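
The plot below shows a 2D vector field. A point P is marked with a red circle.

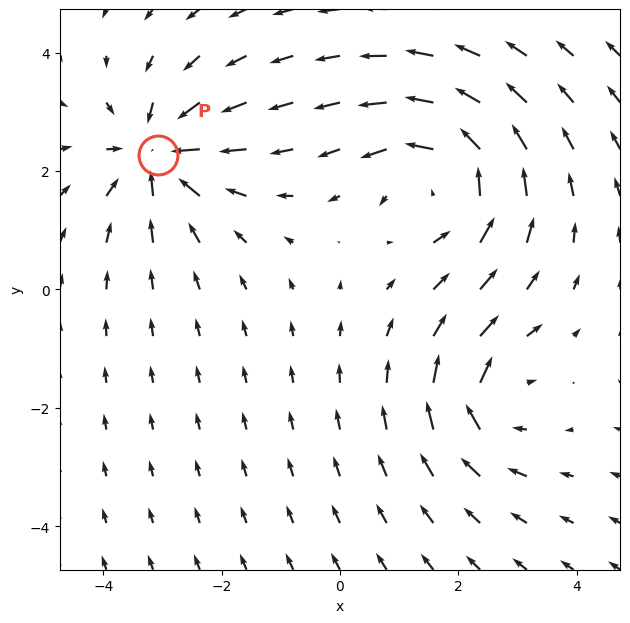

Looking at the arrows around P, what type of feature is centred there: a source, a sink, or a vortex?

sink

At P (-3.1, 2.3) the arrows converge inward. Divergence about -4, curl ≈0 — negative divergence with near-zero curl is a sink.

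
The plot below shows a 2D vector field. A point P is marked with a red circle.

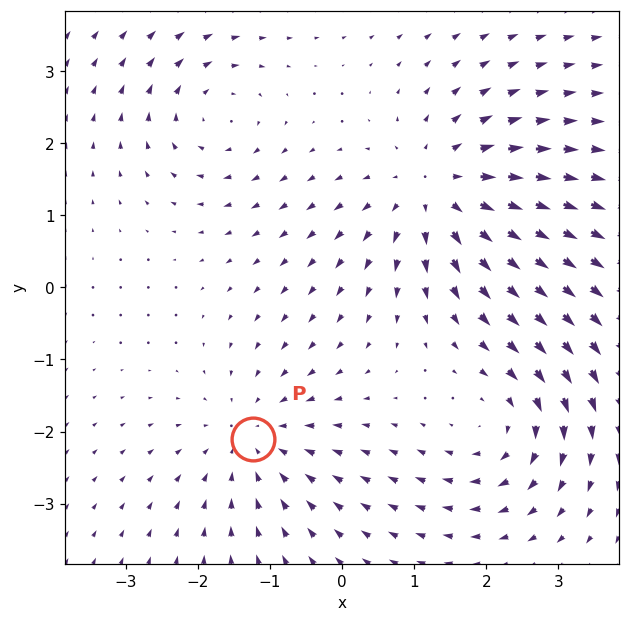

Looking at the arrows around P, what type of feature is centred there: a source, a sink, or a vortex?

At P (-1.2, -2.1) the arrows converge inward. Divergence about -3, curl ≈0 — negative divergence with near-zero curl is a sink.

sink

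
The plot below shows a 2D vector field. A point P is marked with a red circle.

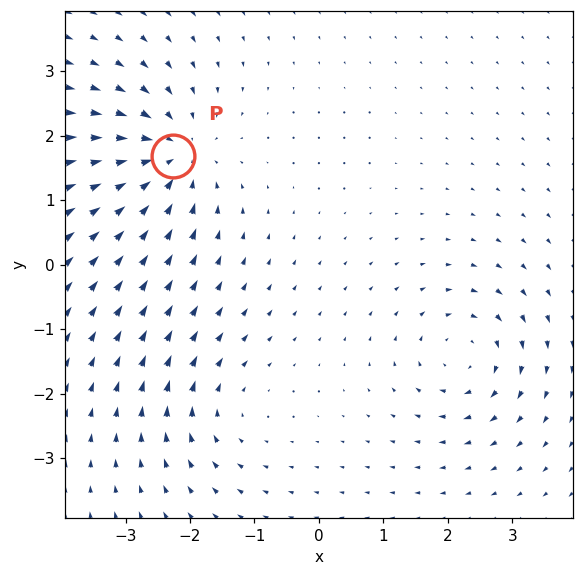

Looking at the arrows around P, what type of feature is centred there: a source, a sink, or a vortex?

At P (-2.3, 1.7) the arrows converge inward. Divergence about -5, curl ≈0 — negative divergence with near-zero curl is a sink.

sink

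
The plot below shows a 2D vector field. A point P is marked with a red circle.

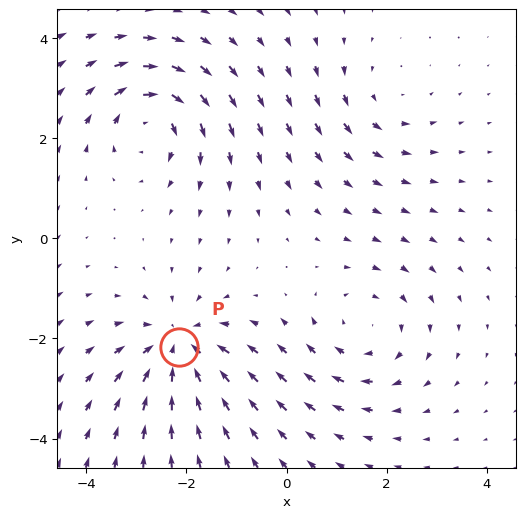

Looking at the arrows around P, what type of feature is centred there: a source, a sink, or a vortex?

At P (-2.2, -2.2) the arrows converge inward. Divergence about -4, curl ≈0 — negative divergence with near-zero curl is a sink.

sink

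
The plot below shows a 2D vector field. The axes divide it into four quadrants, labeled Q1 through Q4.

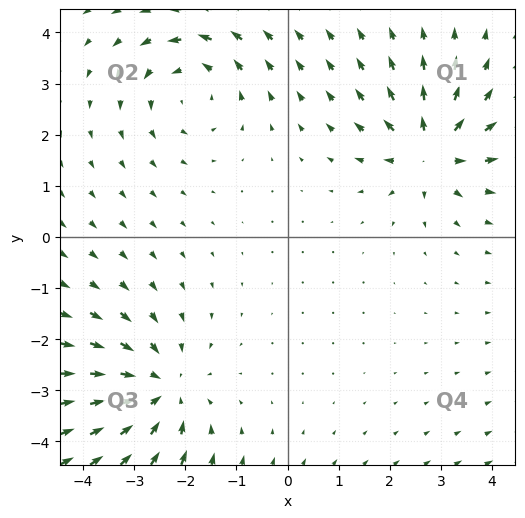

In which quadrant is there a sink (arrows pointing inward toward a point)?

The sink sits at approximately (-2.6, -3.0), which lies in quadrant Q3. The divergence there is about -3, negative as expected for a sink.

Q3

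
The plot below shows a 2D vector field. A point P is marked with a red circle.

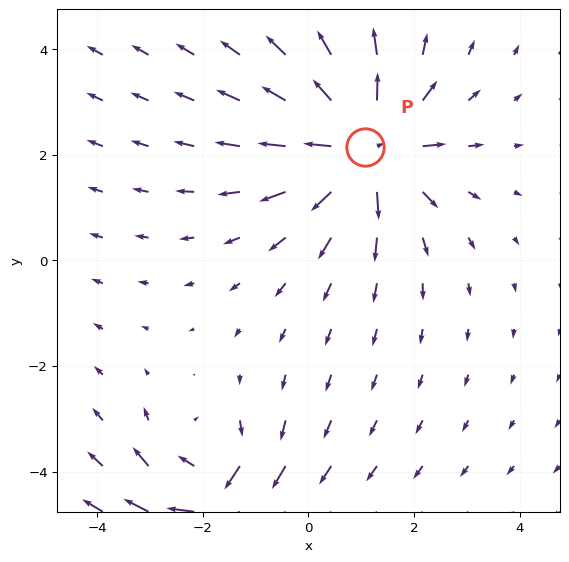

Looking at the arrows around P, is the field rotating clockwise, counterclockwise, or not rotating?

Near P at (1.1, 2.1) the arrows show no circulation. The curl there is ≈0.

not rotating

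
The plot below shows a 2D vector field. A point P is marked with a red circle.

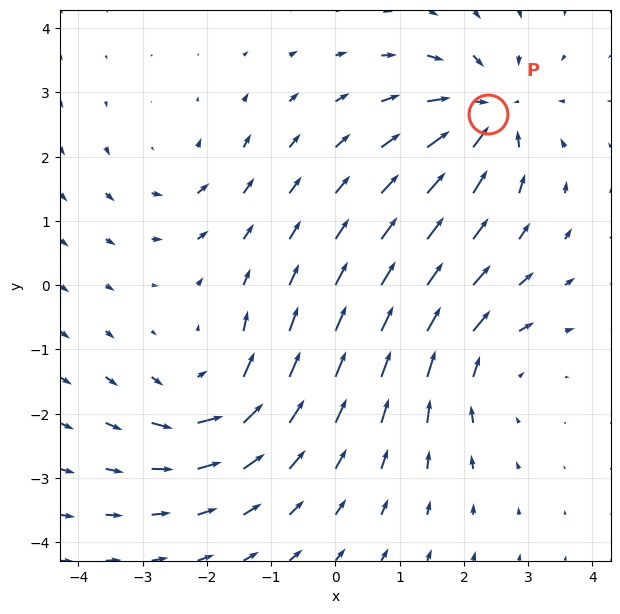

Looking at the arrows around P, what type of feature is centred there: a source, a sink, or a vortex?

At P (2.4, 2.7) the arrows converge inward. Divergence about -6, curl ≈0 — negative divergence with near-zero curl is a sink.

sink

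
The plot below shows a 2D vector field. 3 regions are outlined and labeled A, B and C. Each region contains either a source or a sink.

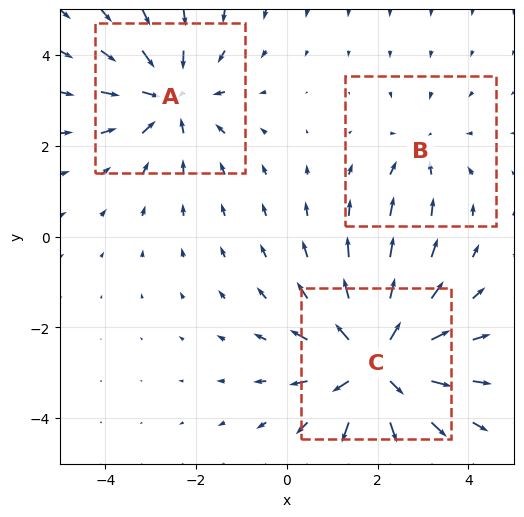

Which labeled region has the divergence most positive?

Divergence at each region's feature centre — A: about -3, B: about -2, C: about +4. Region C is most positive.

C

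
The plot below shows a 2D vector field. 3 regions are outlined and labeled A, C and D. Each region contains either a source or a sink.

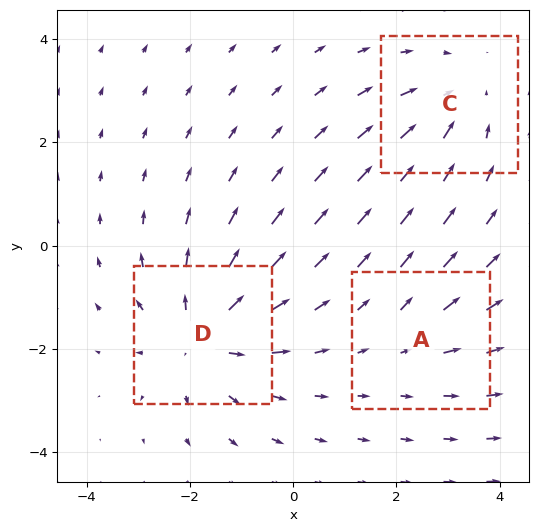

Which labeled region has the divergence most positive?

Divergence at each region's feature centre — A: about +2, C: about -3, D: about +4. Region D is most positive.

D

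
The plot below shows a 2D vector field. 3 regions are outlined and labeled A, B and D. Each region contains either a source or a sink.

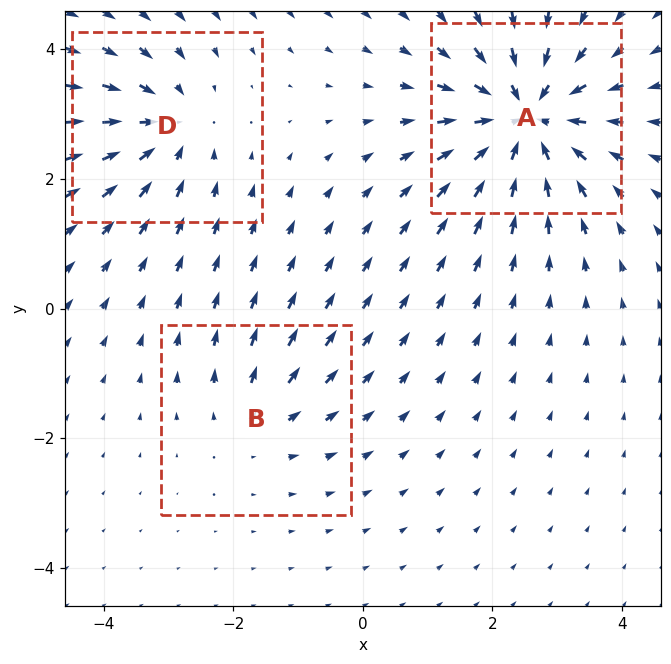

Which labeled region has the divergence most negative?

A

Divergence at each region's feature centre — A: about -5, B: about +2, D: about -3. Region A is most negative.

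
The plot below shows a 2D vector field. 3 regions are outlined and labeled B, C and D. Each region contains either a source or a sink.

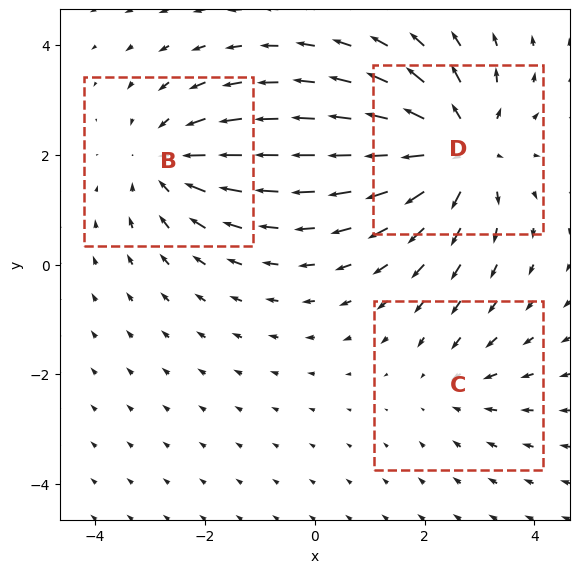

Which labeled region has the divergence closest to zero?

C

Divergence at each region's feature centre — B: about -3, C: about -2, D: about +4. Region C is closest to zero.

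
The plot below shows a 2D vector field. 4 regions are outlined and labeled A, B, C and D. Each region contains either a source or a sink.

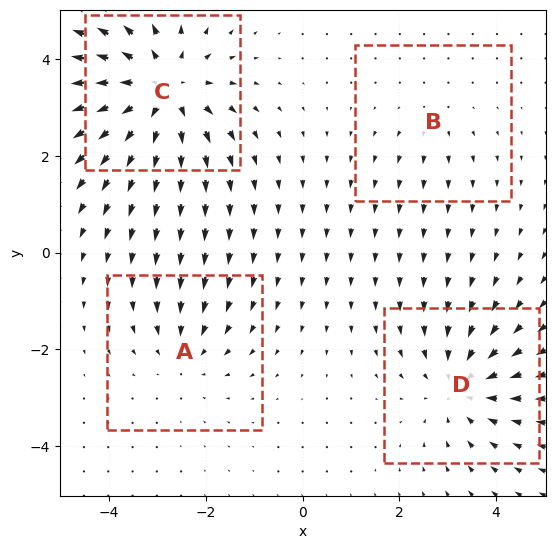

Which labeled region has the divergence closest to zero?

B

Divergence at each region's feature centre — A: about -3, B: about +2, C: about +6, D: about -4. Region B is closest to zero.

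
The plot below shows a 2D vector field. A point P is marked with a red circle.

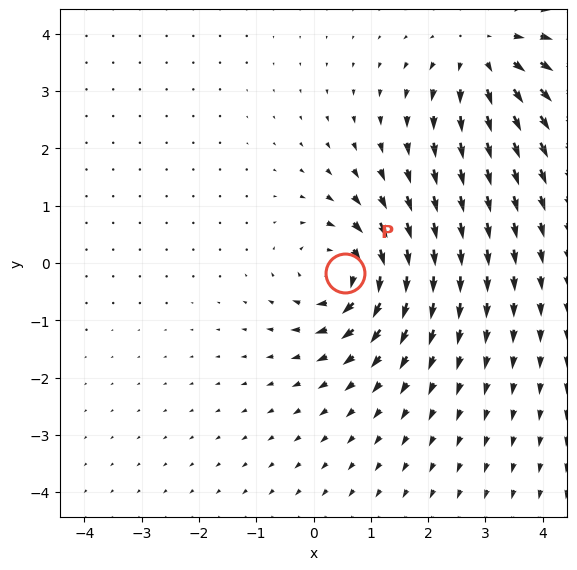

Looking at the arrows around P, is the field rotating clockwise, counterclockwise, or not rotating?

Near P at (0.5, -0.2) the arrows circulate clockwise. The curl (z-component) there is about -7; negative curl means clockwise rotation.

clockwise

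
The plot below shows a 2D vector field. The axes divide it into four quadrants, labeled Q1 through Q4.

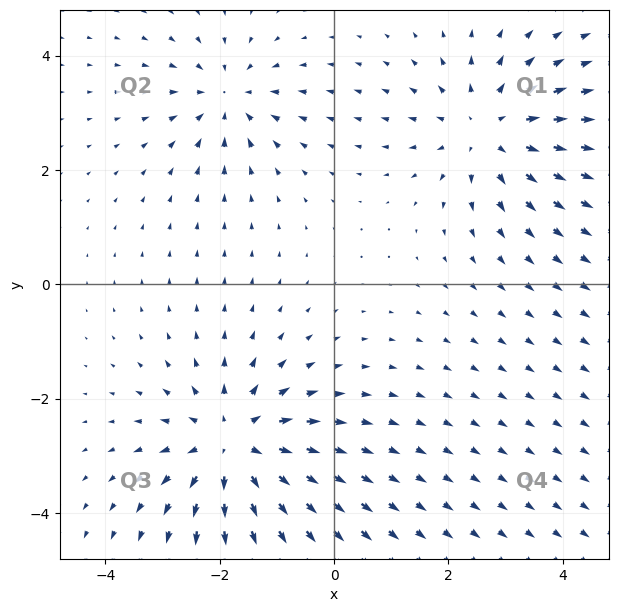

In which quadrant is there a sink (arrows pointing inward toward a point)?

The sink sits at approximately (-1.9, 3.3), which lies in quadrant Q2. The divergence there is about -4, negative as expected for a sink.

Q2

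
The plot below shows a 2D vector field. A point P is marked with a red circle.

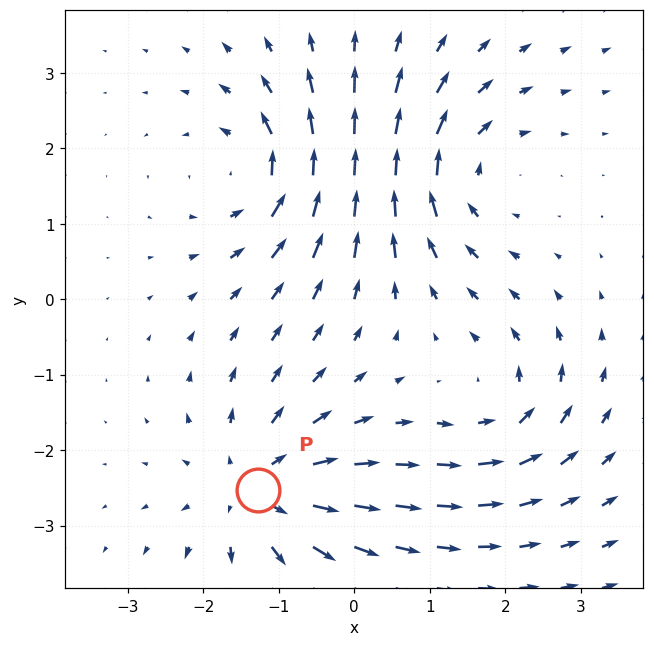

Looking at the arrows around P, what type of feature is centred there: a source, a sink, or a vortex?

At P (-1.3, -2.5) the arrows spread outward. Divergence about +5, curl ≈0 — positive divergence with near-zero curl is a source.

source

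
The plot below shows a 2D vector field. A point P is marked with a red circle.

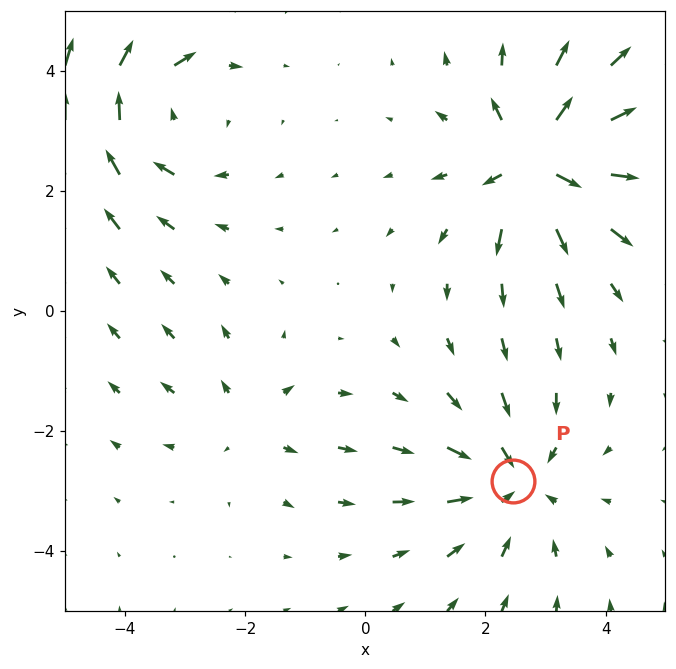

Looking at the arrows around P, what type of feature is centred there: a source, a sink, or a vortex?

sink

At P (2.5, -2.8) the arrows converge inward. Divergence about -4, curl ≈0 — negative divergence with near-zero curl is a sink.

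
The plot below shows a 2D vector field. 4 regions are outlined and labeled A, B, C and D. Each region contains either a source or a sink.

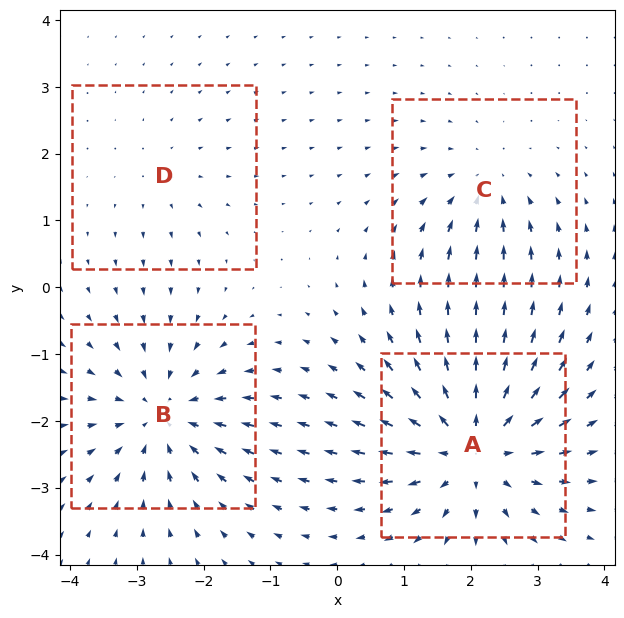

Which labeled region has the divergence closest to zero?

Divergence at each region's feature centre — A: about +7, B: about -5, C: about -3, D: about +2. Region D is closest to zero.

D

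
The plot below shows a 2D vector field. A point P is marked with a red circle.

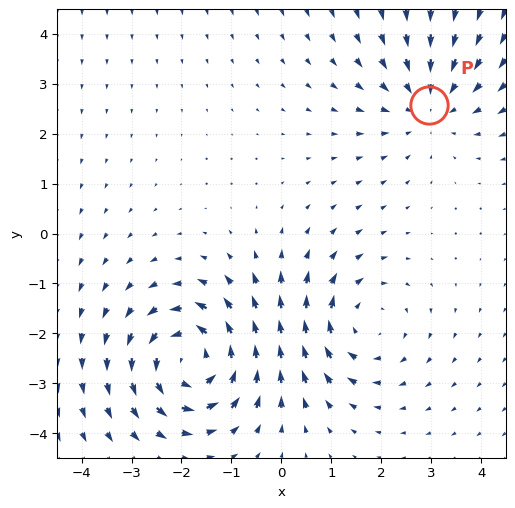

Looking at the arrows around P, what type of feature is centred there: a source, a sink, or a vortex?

At P (2.9, 2.6) the arrows converge inward. Divergence about -3, curl ≈0 — negative divergence with near-zero curl is a sink.

sink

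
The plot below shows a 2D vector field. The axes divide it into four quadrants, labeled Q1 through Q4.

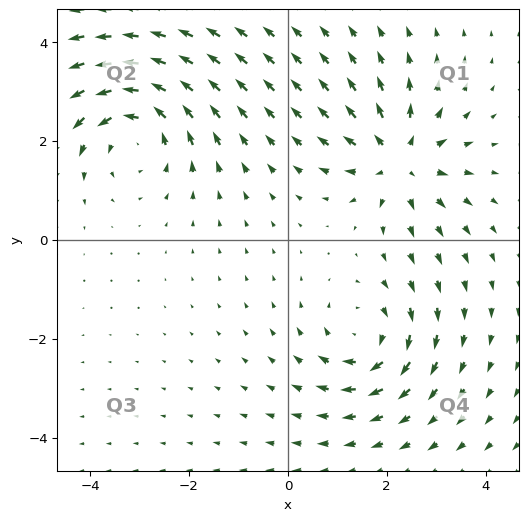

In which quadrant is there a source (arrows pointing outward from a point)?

The source sits at approximately (2.3, 1.6), which lies in quadrant Q1. The divergence there is about +5, positive as expected for a source.

Q1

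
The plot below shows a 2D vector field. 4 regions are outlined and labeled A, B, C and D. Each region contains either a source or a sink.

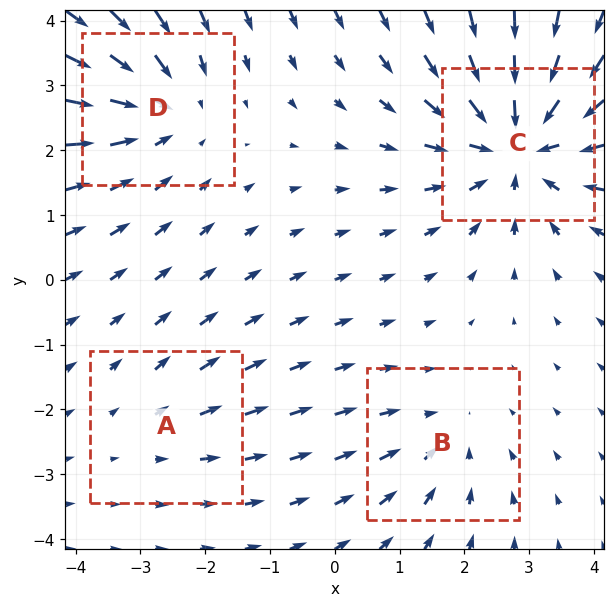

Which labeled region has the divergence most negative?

C

Divergence at each region's feature centre — A: about +2, B: about -3, C: about -6, D: about -4. Region C is most negative.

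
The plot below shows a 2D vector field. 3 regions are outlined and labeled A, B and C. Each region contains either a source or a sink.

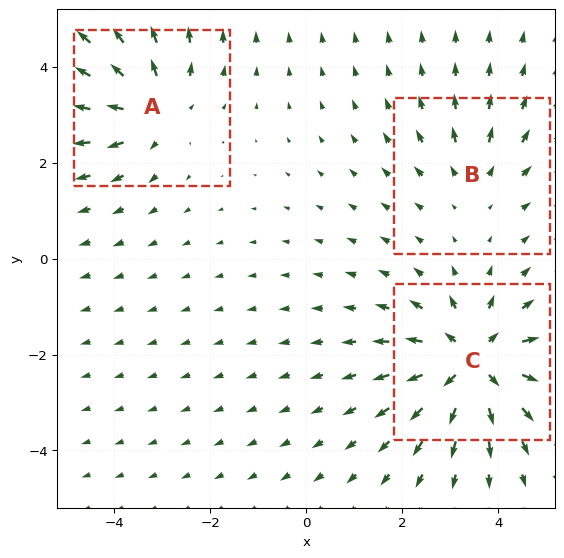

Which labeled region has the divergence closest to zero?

B

Divergence at each region's feature centre — A: about +3, B: about +2, C: about +5. Region B is closest to zero.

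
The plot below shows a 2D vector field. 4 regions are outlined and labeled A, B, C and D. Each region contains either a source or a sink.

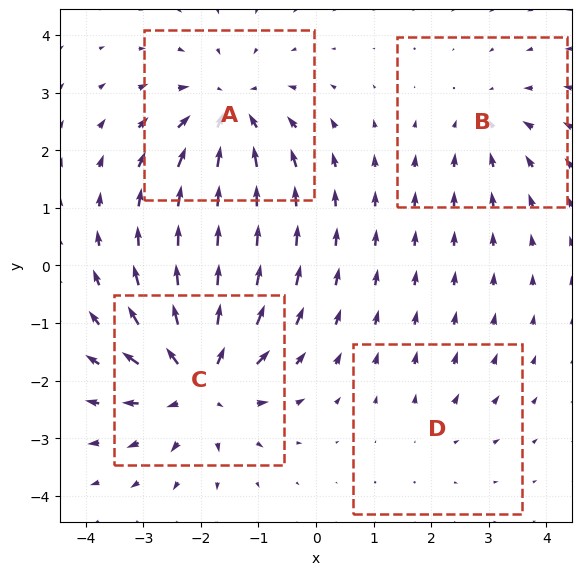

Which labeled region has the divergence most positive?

Divergence at each region's feature centre — A: about -5, B: about -3, C: about +7, D: about +2. Region C is most positive.

C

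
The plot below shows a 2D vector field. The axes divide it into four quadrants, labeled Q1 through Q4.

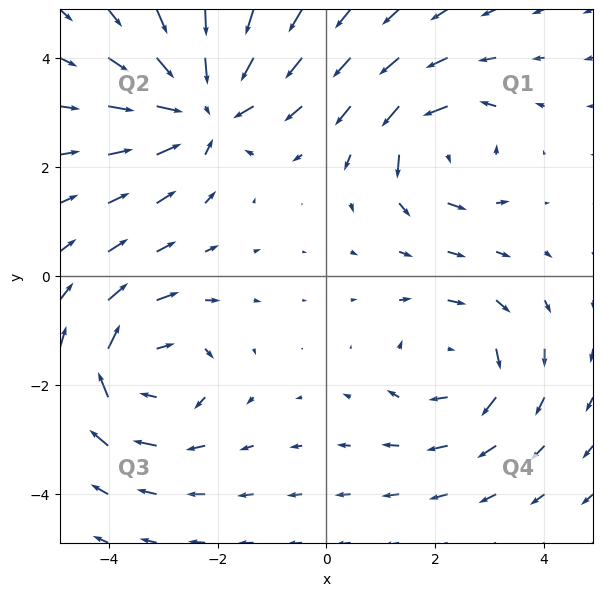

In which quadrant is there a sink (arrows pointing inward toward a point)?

Q2

The sink sits at approximately (-2.2, 3.1), which lies in quadrant Q2. The divergence there is about -4, negative as expected for a sink.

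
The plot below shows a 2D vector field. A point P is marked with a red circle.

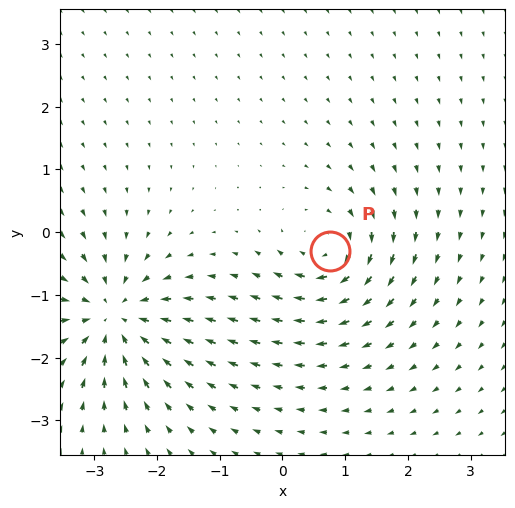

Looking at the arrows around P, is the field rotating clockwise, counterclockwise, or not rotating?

Near P at (0.8, -0.3) the arrows circulate clockwise. The curl (z-component) there is about -5; negative curl means clockwise rotation.

clockwise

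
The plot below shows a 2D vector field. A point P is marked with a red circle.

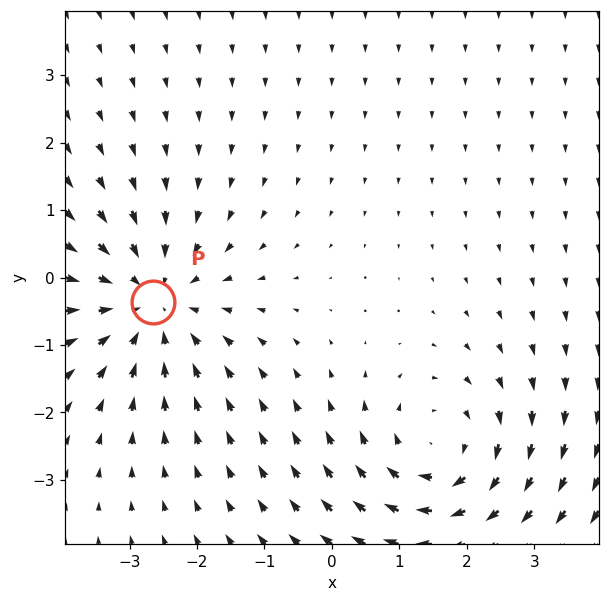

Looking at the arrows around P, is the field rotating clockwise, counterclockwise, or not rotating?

not rotating

Near P at (-2.7, -0.4) the arrows show no circulation. The curl there is ≈0.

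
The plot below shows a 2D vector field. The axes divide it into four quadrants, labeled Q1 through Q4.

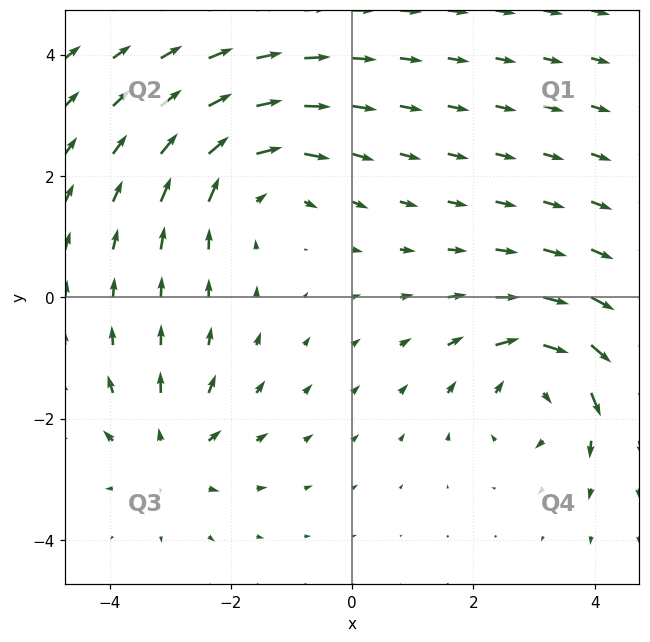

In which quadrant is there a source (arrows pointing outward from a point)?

The source sits at approximately (-3.0, -2.6), which lies in quadrant Q3. The divergence there is about +4, positive as expected for a source.

Q3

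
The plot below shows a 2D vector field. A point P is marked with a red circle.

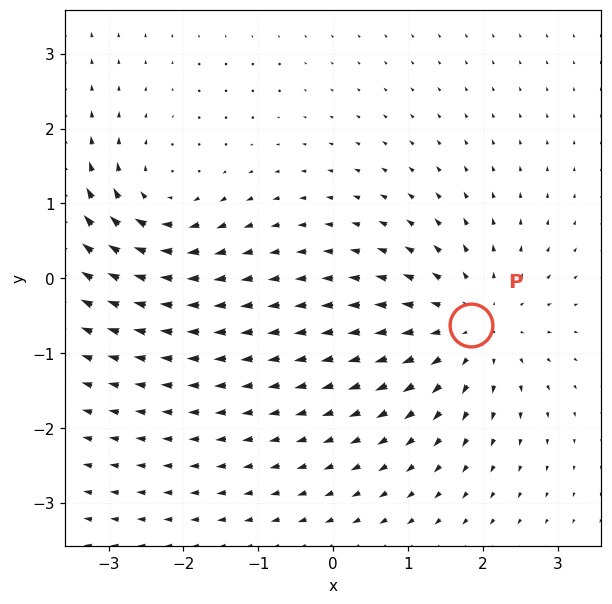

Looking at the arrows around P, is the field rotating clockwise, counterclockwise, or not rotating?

not rotating

Near P at (1.8, -0.6) the arrows show no circulation. The curl there is ≈0.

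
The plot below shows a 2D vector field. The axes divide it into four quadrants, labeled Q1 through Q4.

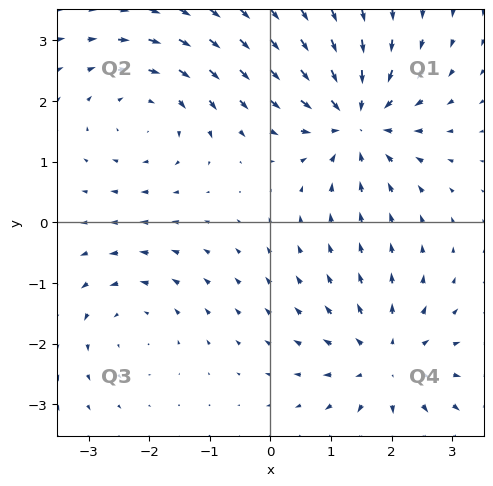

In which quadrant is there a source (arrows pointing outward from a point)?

The source sits at approximately (1.9, -2.3), which lies in quadrant Q4. The divergence there is about +4, positive as expected for a source.

Q4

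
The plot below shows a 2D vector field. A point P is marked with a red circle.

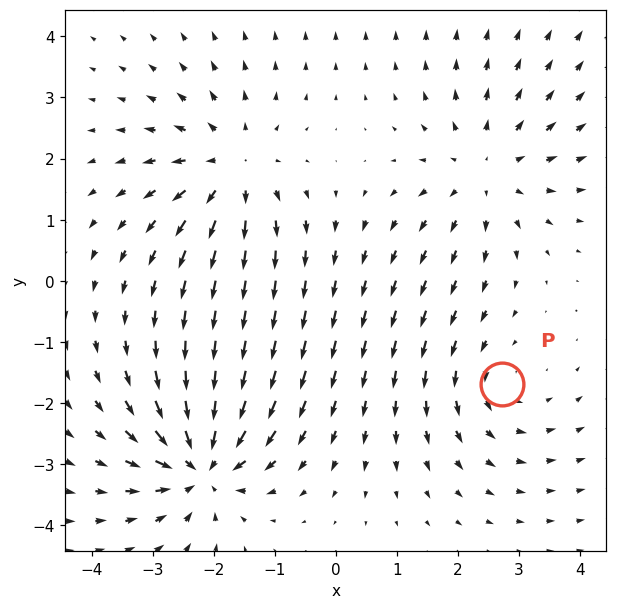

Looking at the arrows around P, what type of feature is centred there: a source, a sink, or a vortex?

vortex

At P (2.7, -1.7) the arrows circulate counterclockwise. Divergence ≈0, curl about +2 — near-zero divergence with nonzero curl is a vortex.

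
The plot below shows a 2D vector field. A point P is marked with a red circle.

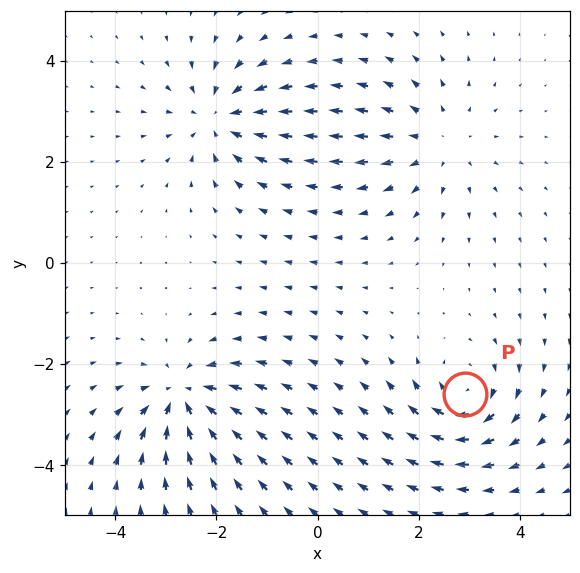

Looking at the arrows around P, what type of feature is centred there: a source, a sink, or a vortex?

At P (2.9, -2.6) the arrows circulate clockwise. Divergence ≈0, curl about -6 — near-zero divergence with nonzero curl is a vortex.

vortex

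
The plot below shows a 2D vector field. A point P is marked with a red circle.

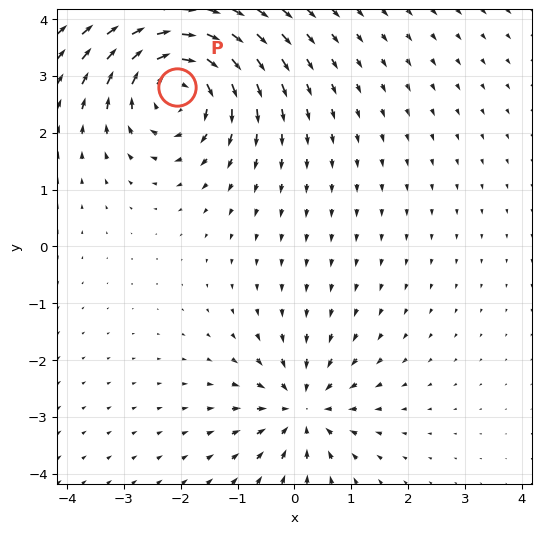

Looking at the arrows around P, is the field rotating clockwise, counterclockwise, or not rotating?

clockwise

Near P at (-2.1, 2.8) the arrows circulate clockwise. The curl (z-component) there is about -5; negative curl means clockwise rotation.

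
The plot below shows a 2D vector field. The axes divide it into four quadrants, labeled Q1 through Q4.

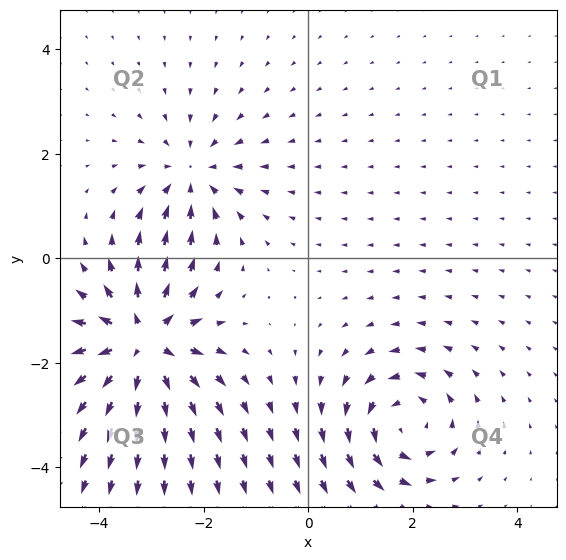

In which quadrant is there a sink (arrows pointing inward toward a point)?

The sink sits at approximately (-2.2, 1.6), which lies in quadrant Q2. The divergence there is about -4, negative as expected for a sink.

Q2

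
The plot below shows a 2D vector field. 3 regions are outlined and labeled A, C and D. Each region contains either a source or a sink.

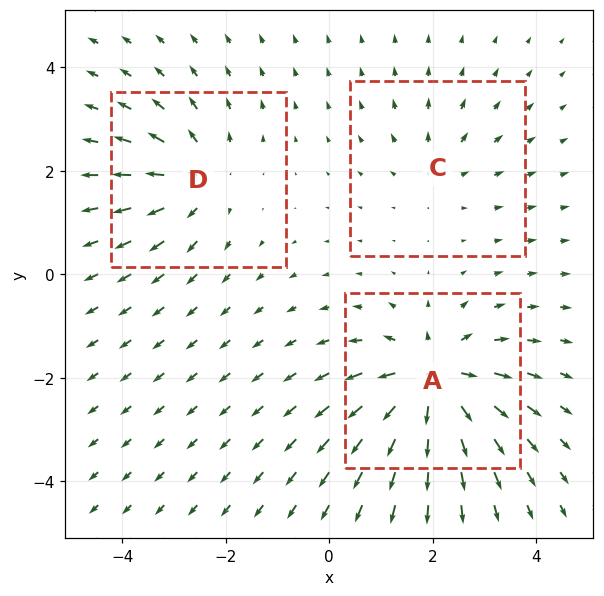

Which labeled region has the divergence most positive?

Divergence at each region's feature centre — A: about +6, C: about +2, D: about +4. Region A is most positive.

A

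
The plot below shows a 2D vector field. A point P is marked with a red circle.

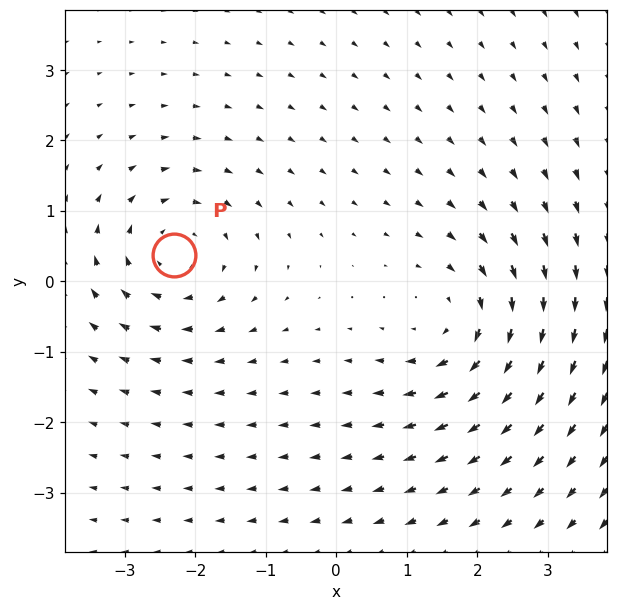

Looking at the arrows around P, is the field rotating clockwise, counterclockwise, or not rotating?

clockwise

Near P at (-2.3, 0.4) the arrows circulate clockwise. The curl (z-component) there is about -4; negative curl means clockwise rotation.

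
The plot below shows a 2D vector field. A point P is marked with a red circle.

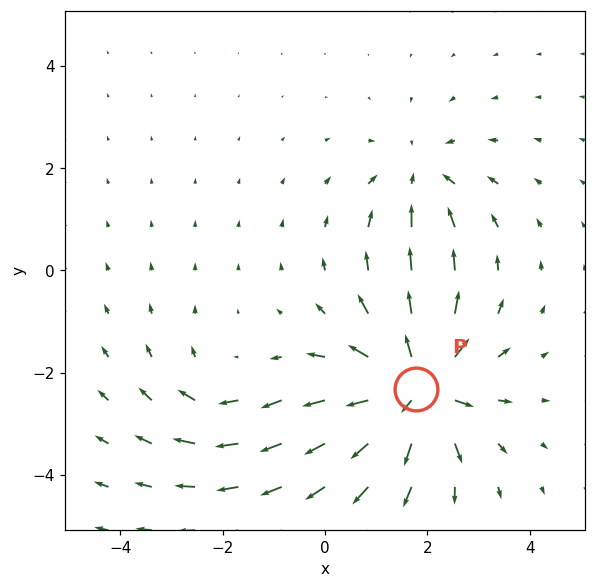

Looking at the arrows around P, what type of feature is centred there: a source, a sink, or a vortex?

source

At P (1.8, -2.3) the arrows spread outward. Divergence about +6, curl ≈0 — positive divergence with near-zero curl is a source.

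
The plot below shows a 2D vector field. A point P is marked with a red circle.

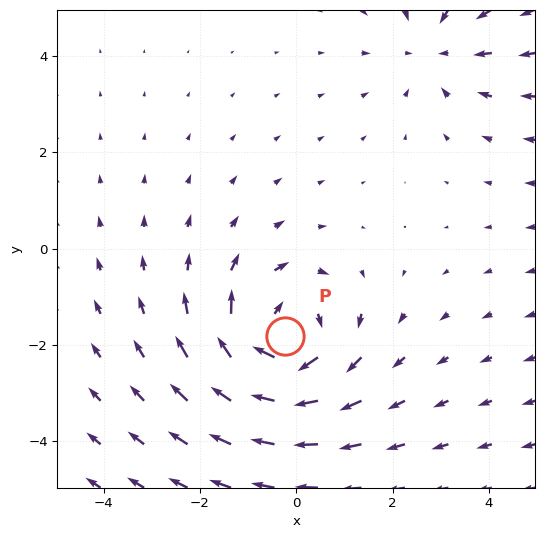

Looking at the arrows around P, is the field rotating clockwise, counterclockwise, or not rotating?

clockwise

Near P at (-0.2, -1.8) the arrows circulate clockwise. The curl (z-component) there is about -5; negative curl means clockwise rotation.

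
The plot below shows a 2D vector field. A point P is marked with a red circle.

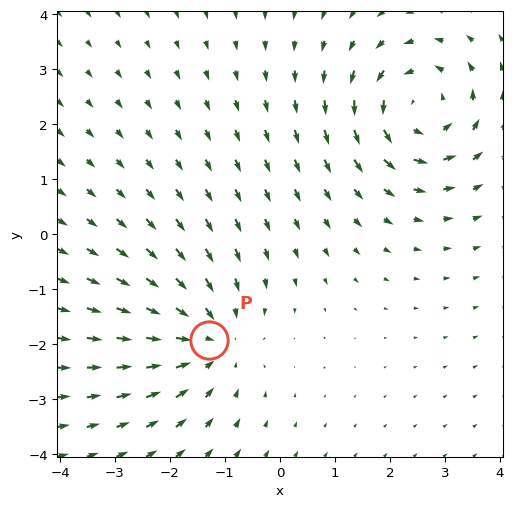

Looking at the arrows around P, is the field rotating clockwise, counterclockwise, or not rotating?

not rotating

Near P at (-1.3, -1.9) the arrows show no circulation. The curl there is ≈0.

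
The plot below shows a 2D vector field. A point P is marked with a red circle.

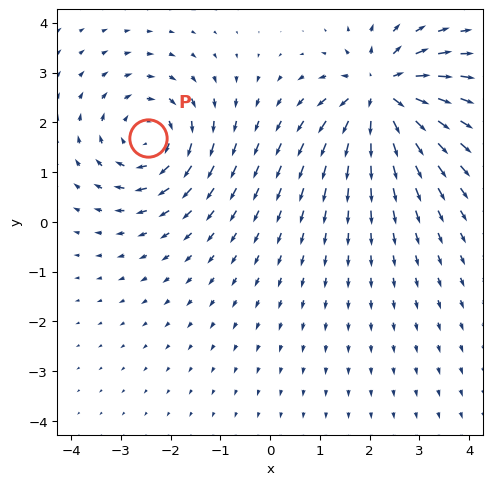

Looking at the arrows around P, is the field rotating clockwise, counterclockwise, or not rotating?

Near P at (-2.4, 1.7) the arrows circulate clockwise. The curl (z-component) there is about -4; negative curl means clockwise rotation.

clockwise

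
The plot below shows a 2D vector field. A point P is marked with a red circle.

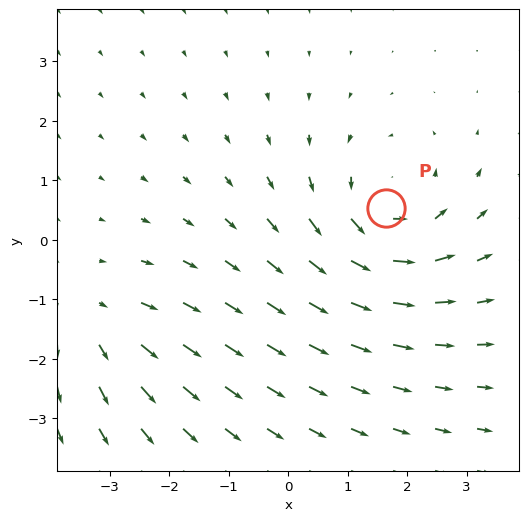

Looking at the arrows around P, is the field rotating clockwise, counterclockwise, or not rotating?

Near P at (1.6, 0.5) the arrows circulate counterclockwise. The curl (z-component) there is about +4; positive curl means counterclockwise rotation.

counterclockwise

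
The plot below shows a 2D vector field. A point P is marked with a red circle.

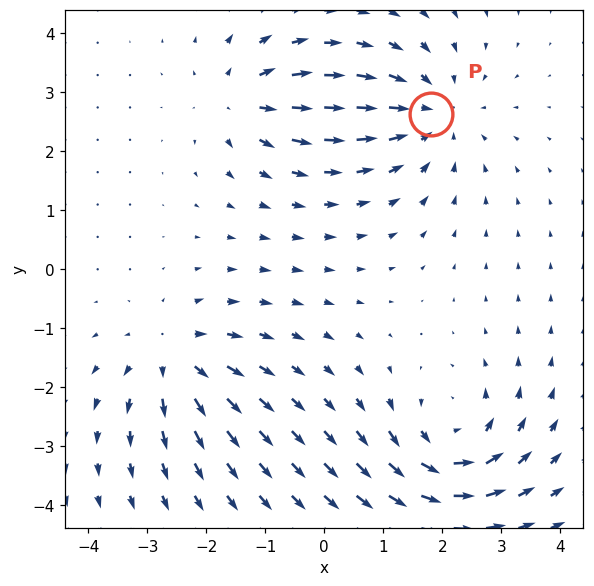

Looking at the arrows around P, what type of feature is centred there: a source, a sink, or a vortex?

sink

At P (1.8, 2.6) the arrows converge inward. Divergence about -3, curl ≈0 — negative divergence with near-zero curl is a sink.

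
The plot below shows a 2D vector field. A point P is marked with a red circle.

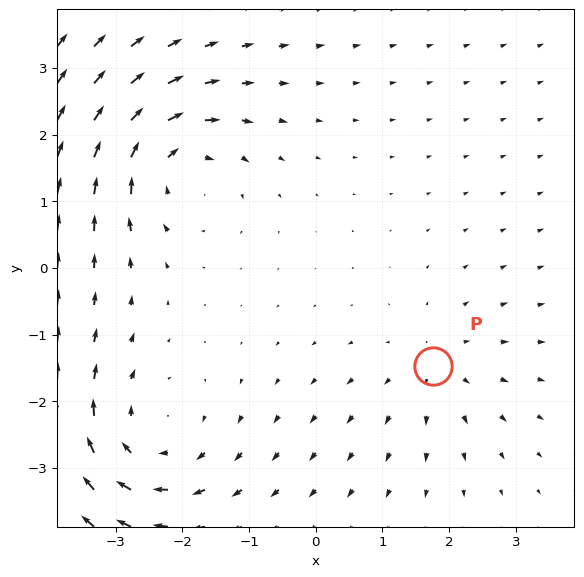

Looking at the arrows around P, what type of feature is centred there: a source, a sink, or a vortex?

At P (1.8, -1.5) the arrows spread outward. Divergence about +3, curl ≈0 — positive divergence with near-zero curl is a source.

source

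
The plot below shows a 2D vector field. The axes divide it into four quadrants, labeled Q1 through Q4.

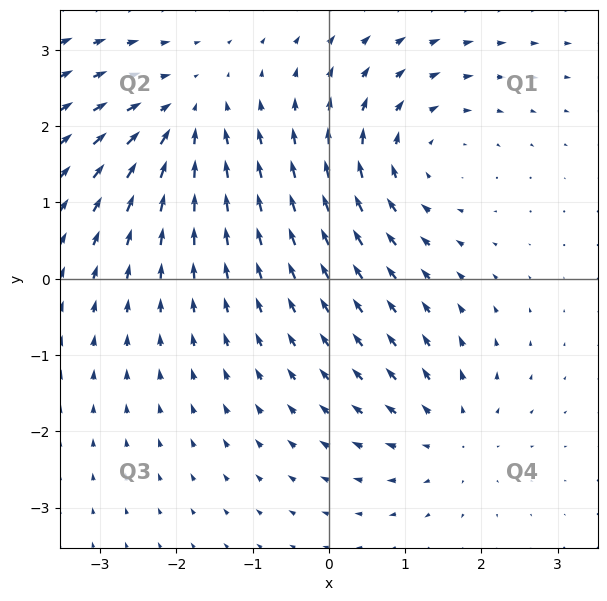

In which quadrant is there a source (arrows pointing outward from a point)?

Q4

The source sits at approximately (1.6, -2.1), which lies in quadrant Q4. The divergence there is about +3, positive as expected for a source.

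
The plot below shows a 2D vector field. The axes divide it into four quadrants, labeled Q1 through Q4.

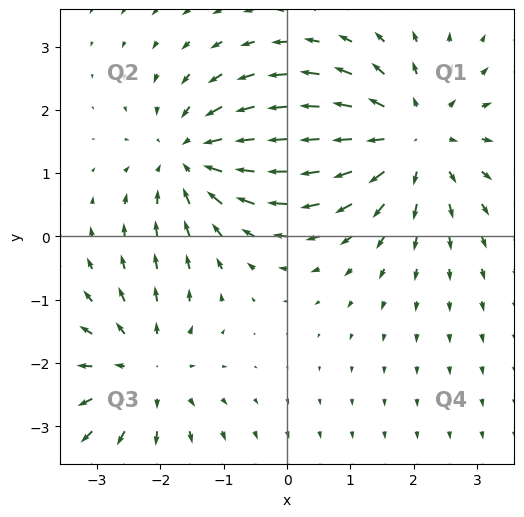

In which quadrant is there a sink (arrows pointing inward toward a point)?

Q2

The sink sits at approximately (-1.5, 1.2), which lies in quadrant Q2. The divergence there is about -4, negative as expected for a sink.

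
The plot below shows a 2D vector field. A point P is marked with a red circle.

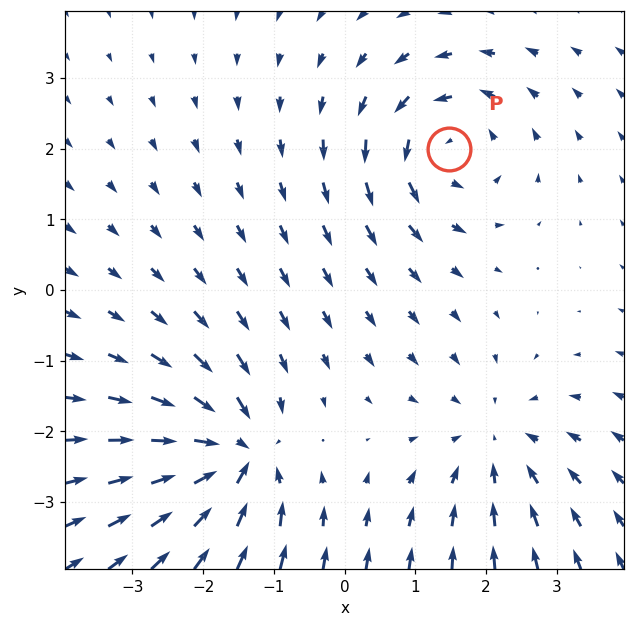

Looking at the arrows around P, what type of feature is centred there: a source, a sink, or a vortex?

At P (1.5, 2.0) the arrows circulate counterclockwise. Divergence ≈0, curl about +5 — near-zero divergence with nonzero curl is a vortex.

vortex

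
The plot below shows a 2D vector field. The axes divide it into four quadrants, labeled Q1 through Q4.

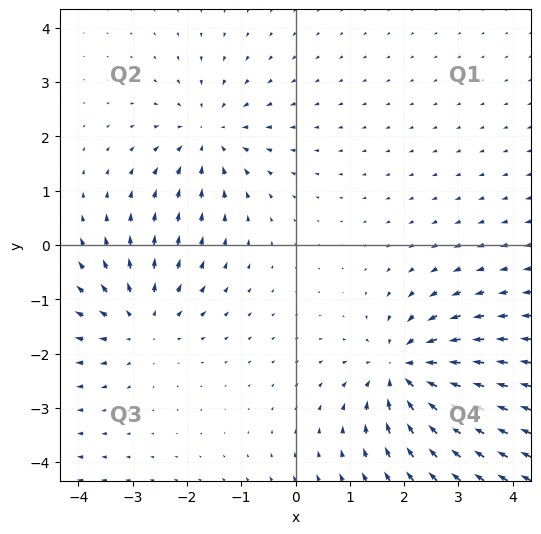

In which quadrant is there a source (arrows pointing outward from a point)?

The source sits at approximately (-2.8, -1.4), which lies in quadrant Q3. The divergence there is about +3, positive as expected for a source.

Q3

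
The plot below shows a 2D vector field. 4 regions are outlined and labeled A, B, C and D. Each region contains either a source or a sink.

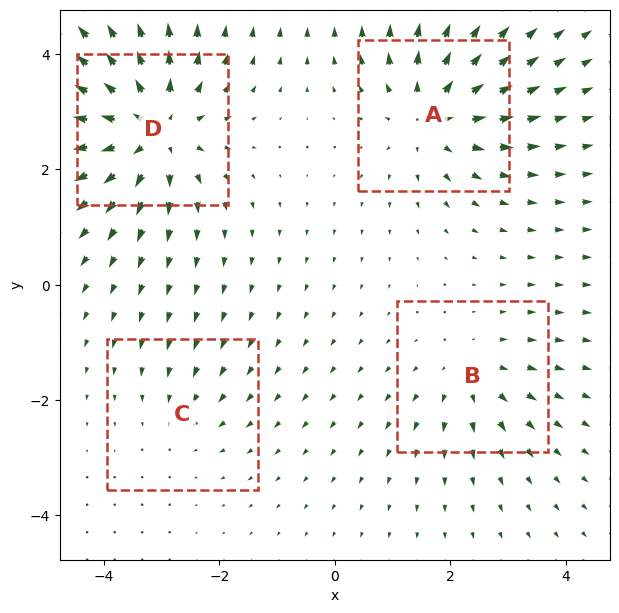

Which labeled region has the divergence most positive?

Divergence at each region's feature centre — A: about +5, B: about +3, C: about -2, D: about +7. Region D is most positive.

D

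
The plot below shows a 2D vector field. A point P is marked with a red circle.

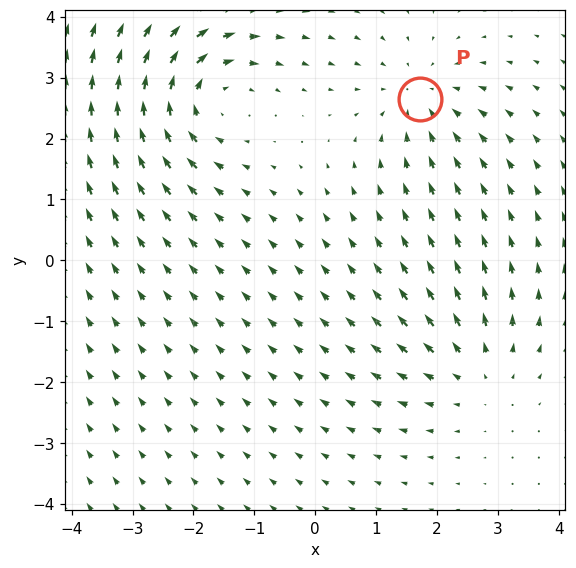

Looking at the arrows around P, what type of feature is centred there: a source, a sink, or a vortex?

At P (1.7, 2.7) the arrows converge inward. Divergence about -3, curl ≈0 — negative divergence with near-zero curl is a sink.

sink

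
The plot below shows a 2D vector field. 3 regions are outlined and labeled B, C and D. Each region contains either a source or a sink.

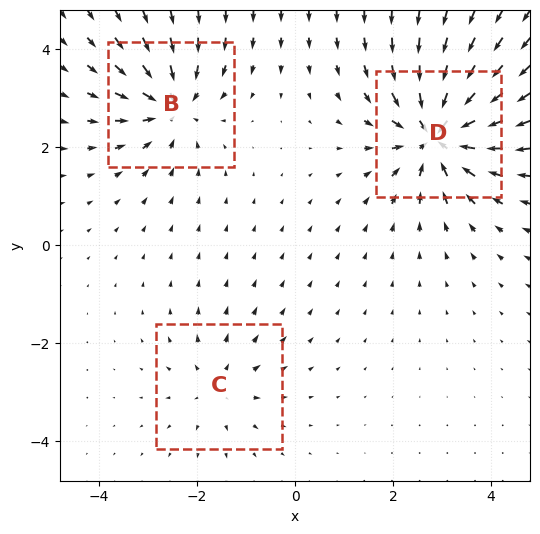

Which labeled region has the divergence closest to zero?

Divergence at each region's feature centre — B: about -4, C: about +2, D: about -6. Region C is closest to zero.

C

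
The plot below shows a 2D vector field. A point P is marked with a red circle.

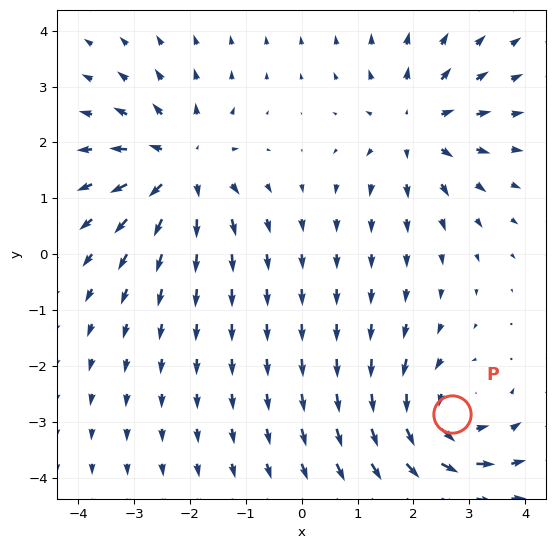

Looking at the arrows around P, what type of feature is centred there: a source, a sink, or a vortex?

vortex

At P (2.7, -2.9) the arrows circulate counterclockwise. Divergence ≈0, curl about +5 — near-zero divergence with nonzero curl is a vortex.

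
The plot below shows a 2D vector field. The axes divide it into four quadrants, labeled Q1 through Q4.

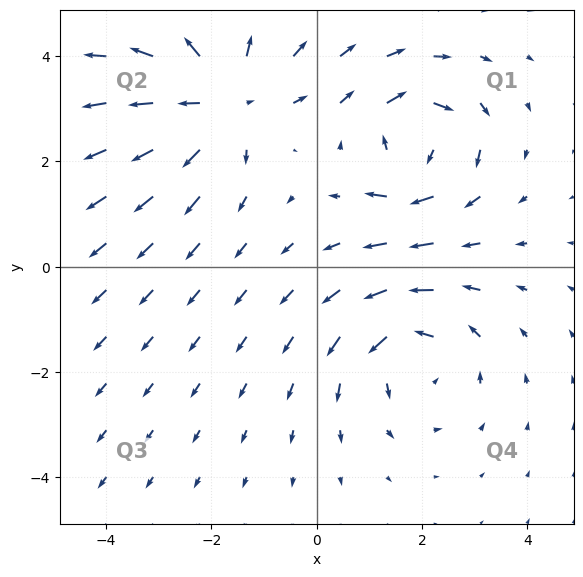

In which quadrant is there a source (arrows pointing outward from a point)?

Q2

The source sits at approximately (-1.8, 3.1), which lies in quadrant Q2. The divergence there is about +4, positive as expected for a source.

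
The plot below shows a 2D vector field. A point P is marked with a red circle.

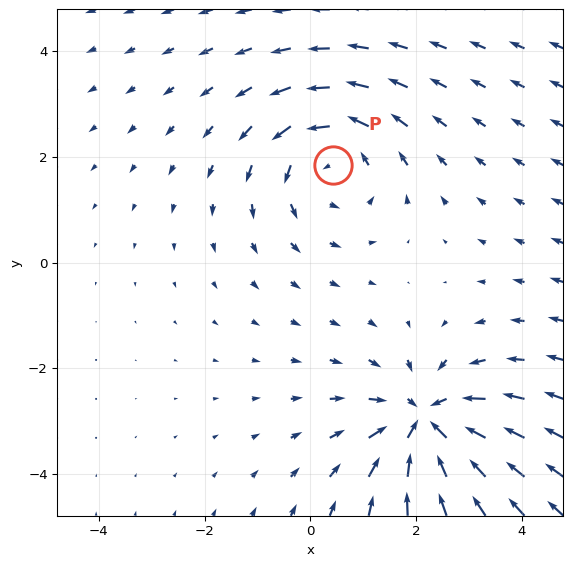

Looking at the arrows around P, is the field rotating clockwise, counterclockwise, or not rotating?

counterclockwise

Near P at (0.4, 1.8) the arrows circulate counterclockwise. The curl (z-component) there is about +3; positive curl means counterclockwise rotation.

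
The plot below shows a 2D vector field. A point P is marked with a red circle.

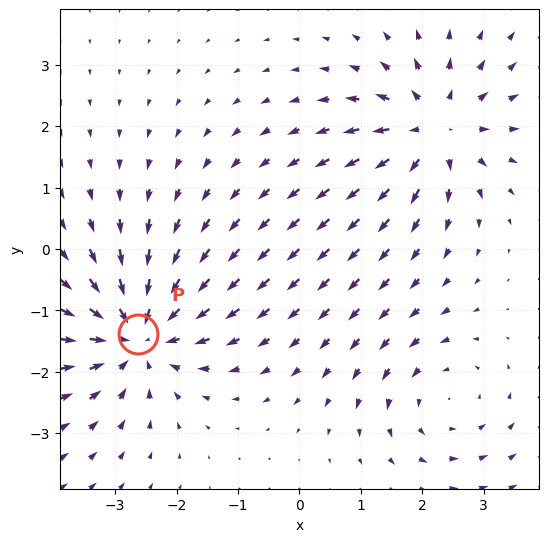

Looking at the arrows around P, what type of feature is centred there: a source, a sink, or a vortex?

At P (-2.6, -1.4) the arrows converge inward. Divergence about -4, curl ≈0 — negative divergence with near-zero curl is a sink.

sink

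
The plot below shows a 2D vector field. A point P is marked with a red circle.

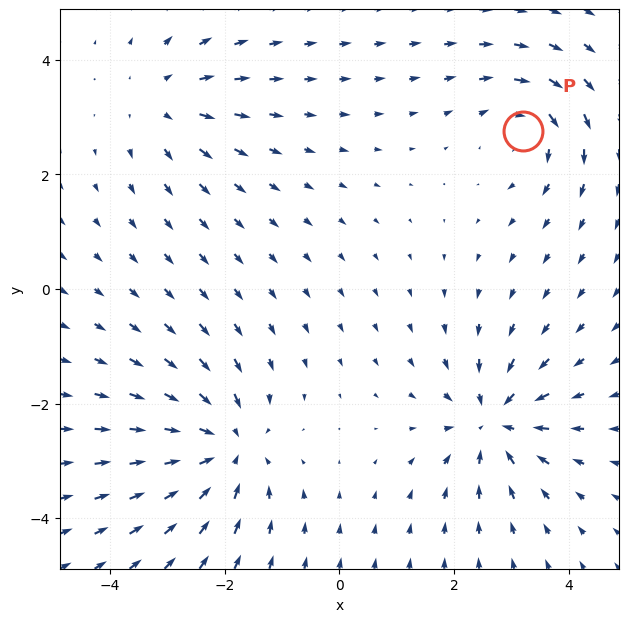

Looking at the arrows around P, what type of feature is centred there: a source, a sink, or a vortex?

At P (3.2, 2.8) the arrows circulate clockwise. Divergence ≈0, curl about -4 — near-zero divergence with nonzero curl is a vortex.

vortex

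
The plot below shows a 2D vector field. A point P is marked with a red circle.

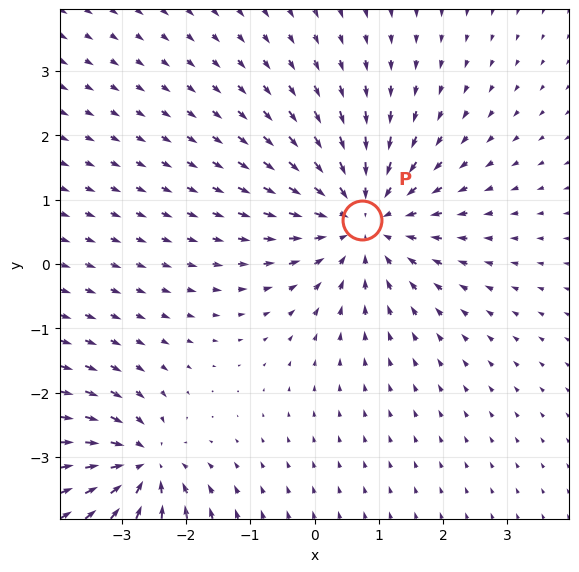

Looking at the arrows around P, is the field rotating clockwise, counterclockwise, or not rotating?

not rotating

Near P at (0.7, 0.7) the arrows show no circulation. The curl there is ≈0.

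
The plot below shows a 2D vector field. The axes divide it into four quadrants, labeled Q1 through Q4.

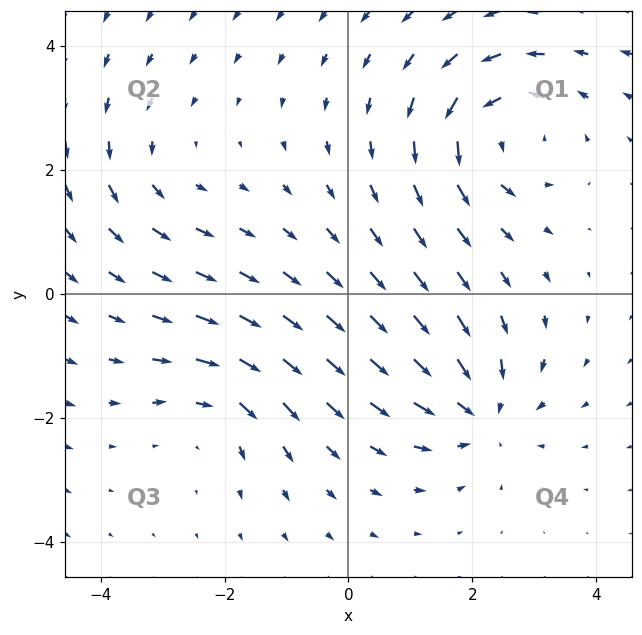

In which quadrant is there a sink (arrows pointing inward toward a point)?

The sink sits at approximately (2.1, -1.9), which lies in quadrant Q4. The divergence there is about -4, negative as expected for a sink.

Q4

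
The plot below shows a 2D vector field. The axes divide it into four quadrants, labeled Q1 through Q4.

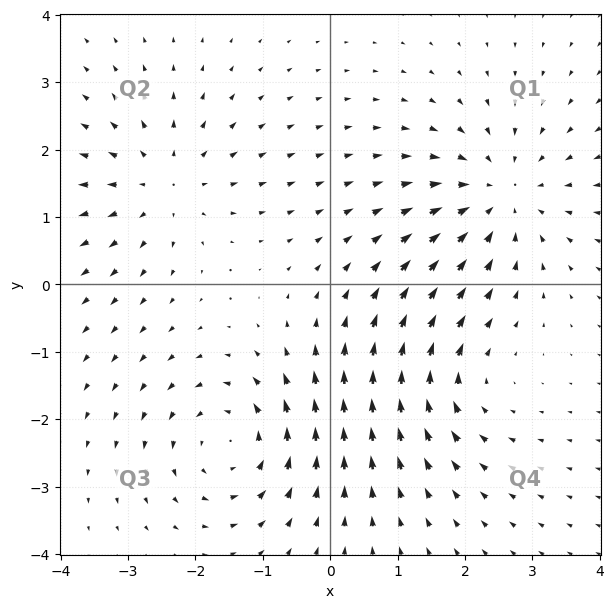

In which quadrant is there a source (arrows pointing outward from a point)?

The source sits at approximately (-2.5, 1.5), which lies in quadrant Q2. The divergence there is about +4, positive as expected for a source.

Q2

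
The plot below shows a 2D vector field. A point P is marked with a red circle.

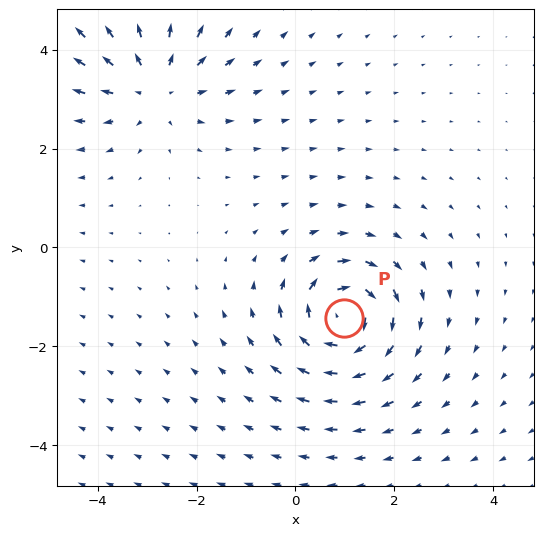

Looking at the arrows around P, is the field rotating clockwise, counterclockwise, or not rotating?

Near P at (1.0, -1.4) the arrows circulate clockwise. The curl (z-component) there is about -7; negative curl means clockwise rotation.

clockwise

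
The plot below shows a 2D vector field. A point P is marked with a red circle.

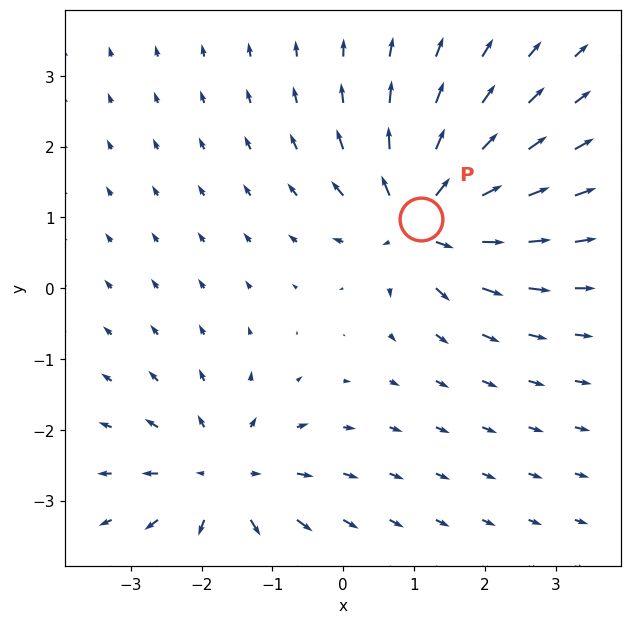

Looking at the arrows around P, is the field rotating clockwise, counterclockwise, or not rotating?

Near P at (1.1, 1.0) the arrows show no circulation. The curl there is ≈0.

not rotating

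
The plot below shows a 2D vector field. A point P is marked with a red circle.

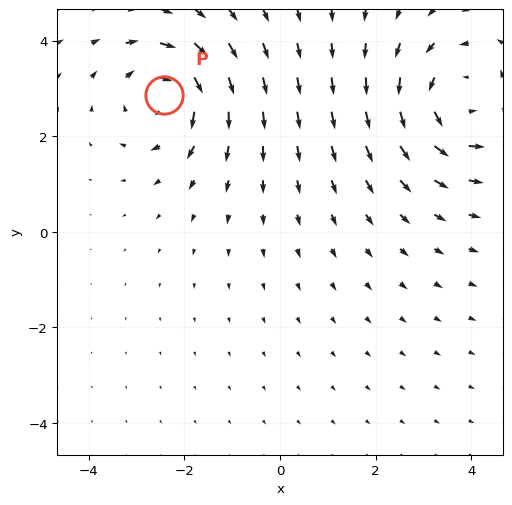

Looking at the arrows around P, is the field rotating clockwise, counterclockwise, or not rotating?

clockwise

Near P at (-2.4, 2.9) the arrows circulate clockwise. The curl (z-component) there is about -4; negative curl means clockwise rotation.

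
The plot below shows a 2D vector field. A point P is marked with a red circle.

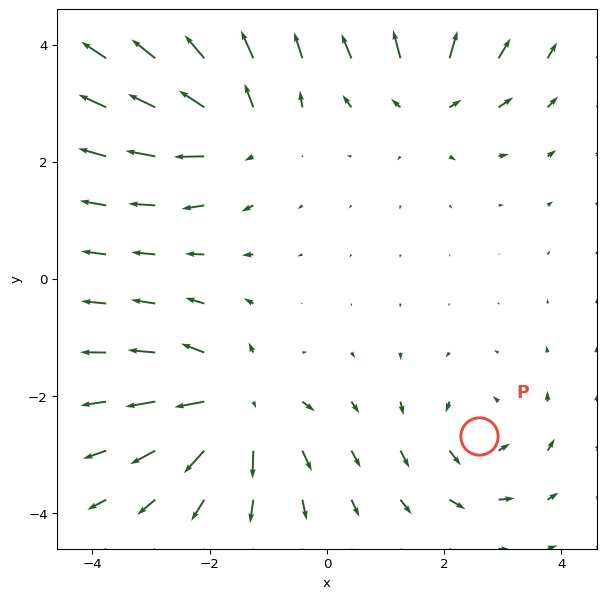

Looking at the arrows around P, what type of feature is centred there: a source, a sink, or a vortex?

vortex

At P (2.6, -2.7) the arrows circulate counterclockwise. Divergence ≈0, curl about +4 — near-zero divergence with nonzero curl is a vortex.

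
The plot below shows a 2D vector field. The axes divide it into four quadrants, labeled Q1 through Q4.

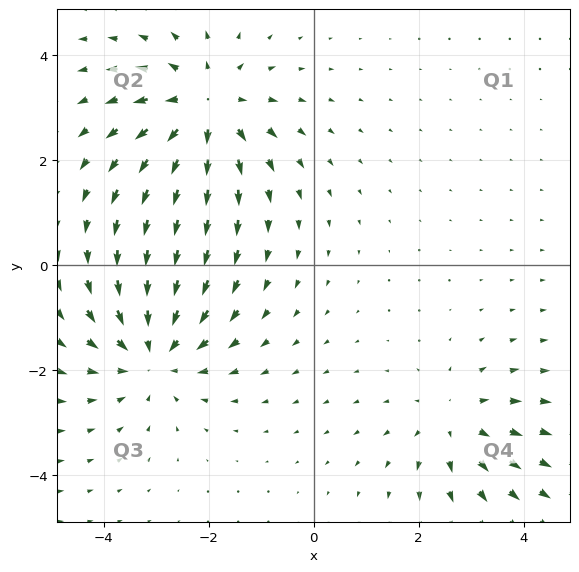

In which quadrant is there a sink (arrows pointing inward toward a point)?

The sink sits at approximately (-3.0, -1.7), which lies in quadrant Q3. The divergence there is about -4, negative as expected for a sink.

Q3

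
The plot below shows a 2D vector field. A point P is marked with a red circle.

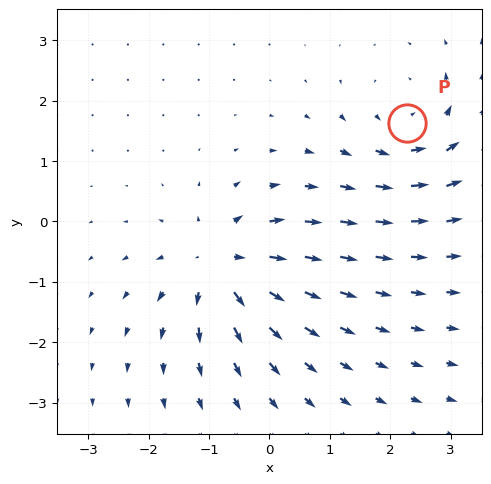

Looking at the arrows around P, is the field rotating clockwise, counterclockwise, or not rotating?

counterclockwise

Near P at (2.3, 1.6) the arrows circulate counterclockwise. The curl (z-component) there is about +3; positive curl means counterclockwise rotation.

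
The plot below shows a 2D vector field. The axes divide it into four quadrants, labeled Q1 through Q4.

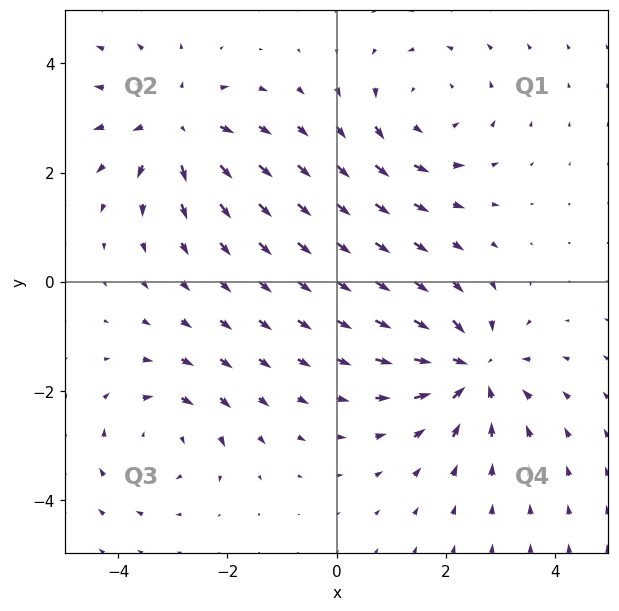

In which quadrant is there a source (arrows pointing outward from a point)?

Q2

The source sits at approximately (-2.9, 2.9), which lies in quadrant Q2. The divergence there is about +5, positive as expected for a source.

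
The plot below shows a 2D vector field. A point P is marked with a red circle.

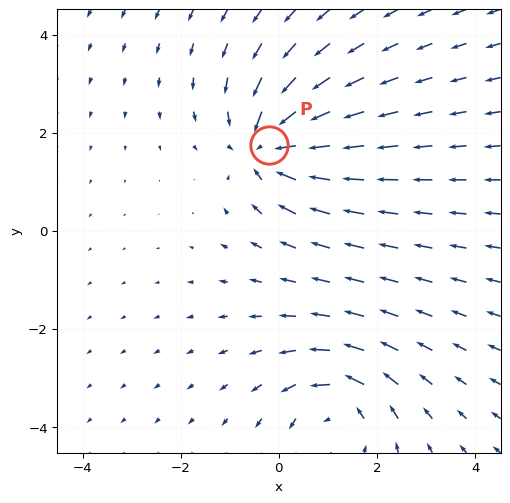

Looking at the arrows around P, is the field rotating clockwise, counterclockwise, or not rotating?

Near P at (-0.2, 1.7) the arrows show no circulation. The curl there is ≈0.

not rotating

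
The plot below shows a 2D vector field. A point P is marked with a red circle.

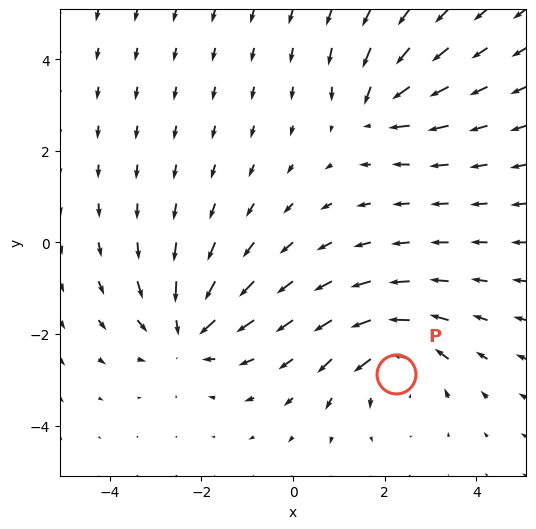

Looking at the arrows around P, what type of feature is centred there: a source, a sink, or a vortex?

vortex

At P (2.3, -2.9) the arrows circulate counterclockwise. Divergence ≈0, curl about +4 — near-zero divergence with nonzero curl is a vortex.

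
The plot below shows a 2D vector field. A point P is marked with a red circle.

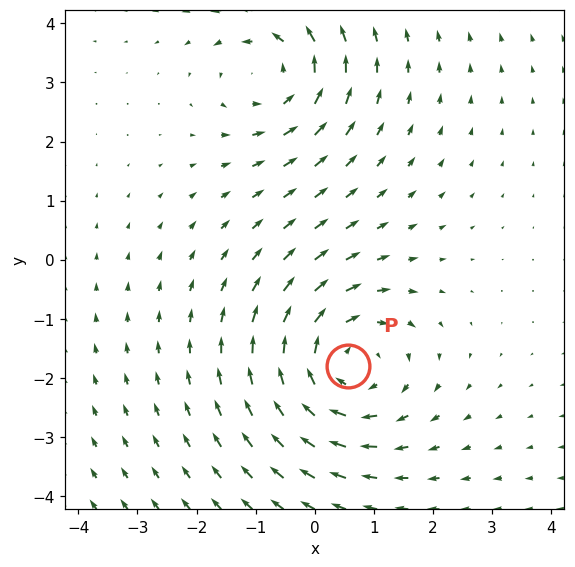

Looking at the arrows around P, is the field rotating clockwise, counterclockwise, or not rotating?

clockwise

Near P at (0.6, -1.8) the arrows circulate clockwise. The curl (z-component) there is about -3; negative curl means clockwise rotation.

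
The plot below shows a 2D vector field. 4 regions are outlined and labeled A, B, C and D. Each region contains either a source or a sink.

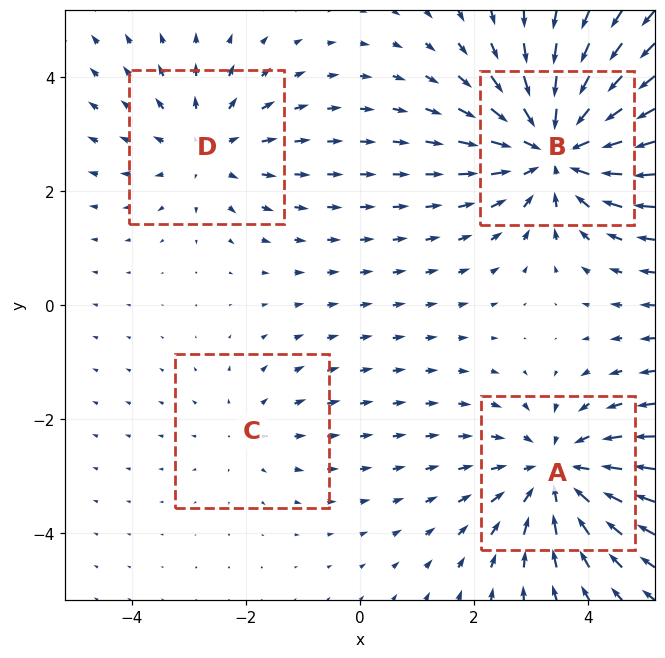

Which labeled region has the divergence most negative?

B

Divergence at each region's feature centre — A: about -4, B: about -5, C: about +2, D: about +3. Region B is most negative.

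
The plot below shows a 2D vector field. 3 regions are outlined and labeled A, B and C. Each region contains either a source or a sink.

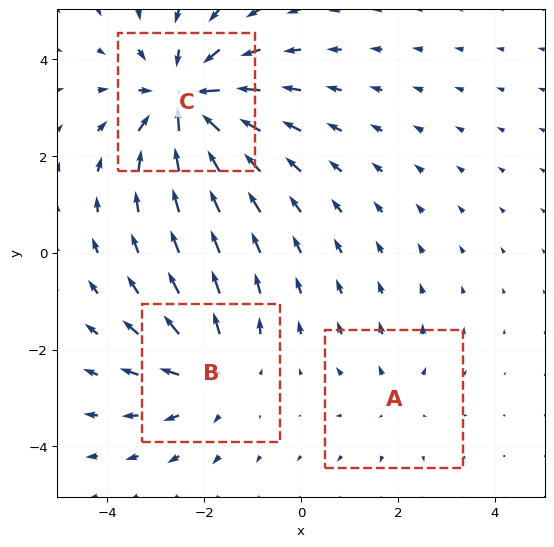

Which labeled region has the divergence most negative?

C

Divergence at each region's feature centre — A: about +2, B: about +3, C: about -4. Region C is most negative.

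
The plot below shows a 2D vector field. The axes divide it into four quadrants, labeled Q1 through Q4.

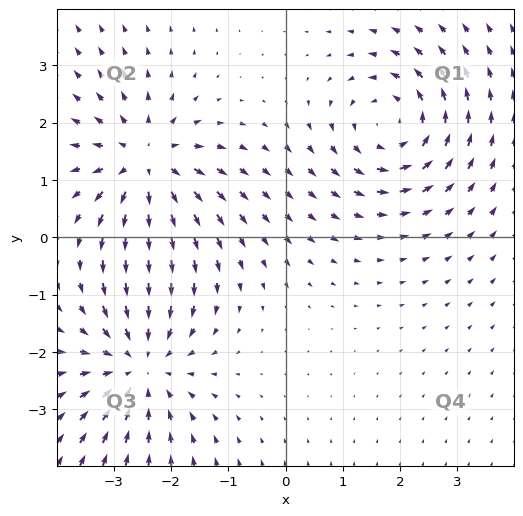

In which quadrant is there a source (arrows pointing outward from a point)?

Q2

The source sits at approximately (-2.4, 1.3), which lies in quadrant Q2. The divergence there is about +4, positive as expected for a source.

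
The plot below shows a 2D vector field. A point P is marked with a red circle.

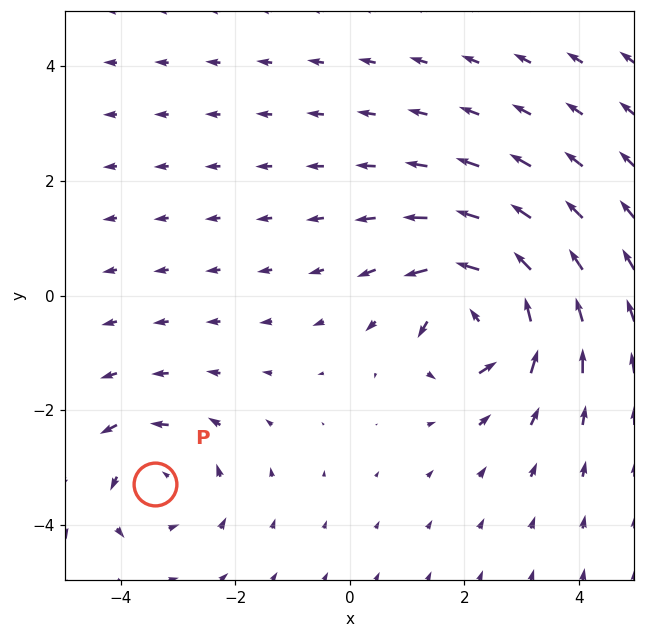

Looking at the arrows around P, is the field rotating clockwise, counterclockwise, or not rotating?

Near P at (-3.4, -3.3) the arrows circulate counterclockwise. The curl (z-component) there is about +3; positive curl means counterclockwise rotation.

counterclockwise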